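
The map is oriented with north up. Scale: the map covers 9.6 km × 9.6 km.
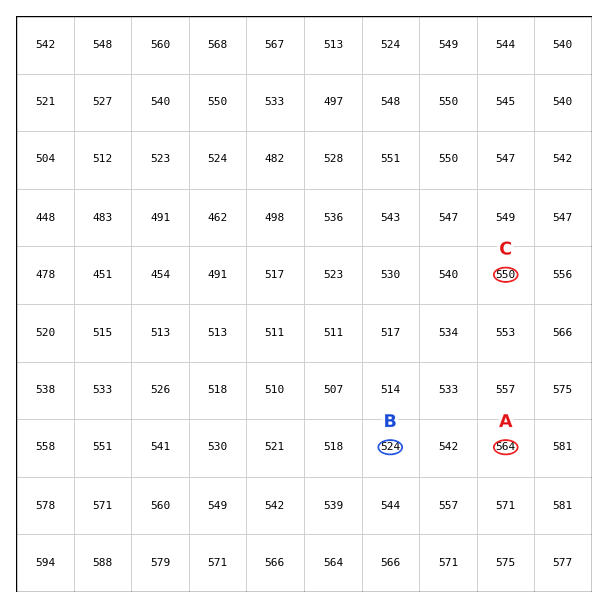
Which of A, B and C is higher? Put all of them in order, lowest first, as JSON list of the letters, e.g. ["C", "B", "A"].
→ ["B", "C", "A"]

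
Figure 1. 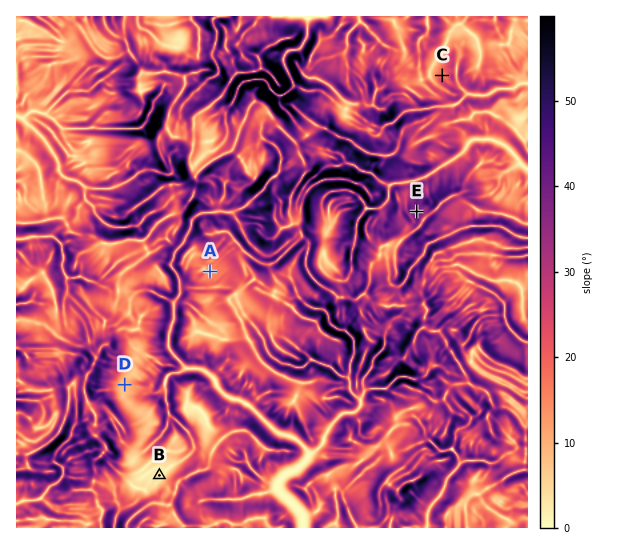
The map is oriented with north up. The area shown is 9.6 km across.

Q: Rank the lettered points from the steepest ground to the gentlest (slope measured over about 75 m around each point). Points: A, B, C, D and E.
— E C A D B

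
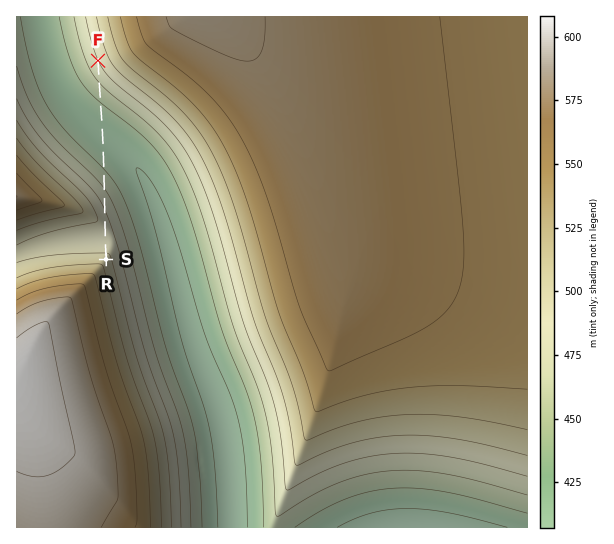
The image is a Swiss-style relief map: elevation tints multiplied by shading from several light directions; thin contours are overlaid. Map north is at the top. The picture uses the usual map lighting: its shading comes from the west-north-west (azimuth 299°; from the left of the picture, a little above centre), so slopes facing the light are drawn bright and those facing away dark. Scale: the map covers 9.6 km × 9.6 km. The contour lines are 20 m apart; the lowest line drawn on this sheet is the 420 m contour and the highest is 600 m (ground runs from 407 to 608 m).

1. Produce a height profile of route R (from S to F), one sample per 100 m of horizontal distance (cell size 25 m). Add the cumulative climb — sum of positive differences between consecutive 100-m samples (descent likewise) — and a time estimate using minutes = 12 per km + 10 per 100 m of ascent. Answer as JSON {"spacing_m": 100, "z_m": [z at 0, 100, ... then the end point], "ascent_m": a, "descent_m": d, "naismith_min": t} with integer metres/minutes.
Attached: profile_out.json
{"spacing_m": 100, "z_m": [509, 502, 494, 489, 487, 487, 490, 489, 485, 481, 477, 472, 467, 462, 456, 450, 445, 440, 435, 431, 428, 425, 424, 423, 424, 425, 427, 430, 434, 438, 443, 448, 454, 459, 465, 470, 475, 479, 480], "ascent_m": 60, "descent_m": 89, "naismith_min": 51}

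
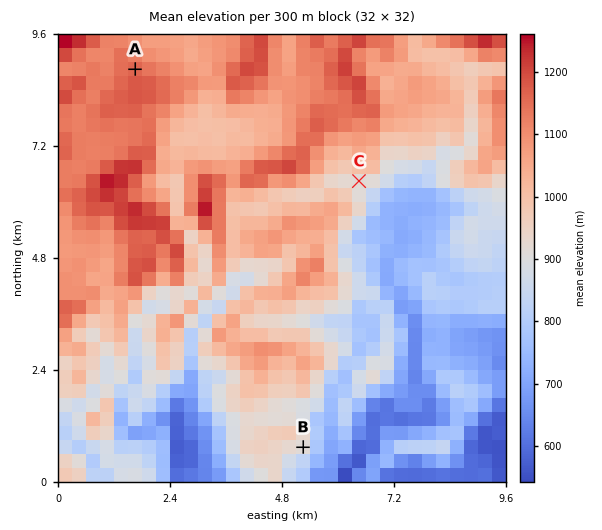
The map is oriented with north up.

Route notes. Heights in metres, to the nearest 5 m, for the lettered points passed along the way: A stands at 1160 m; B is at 925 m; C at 920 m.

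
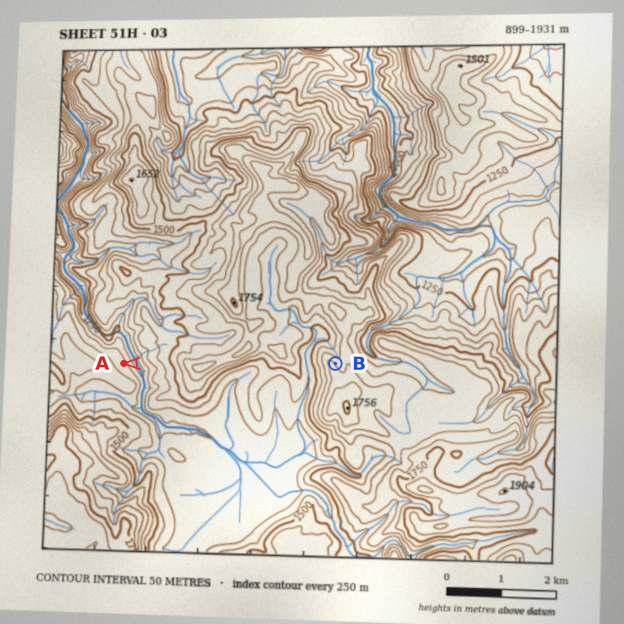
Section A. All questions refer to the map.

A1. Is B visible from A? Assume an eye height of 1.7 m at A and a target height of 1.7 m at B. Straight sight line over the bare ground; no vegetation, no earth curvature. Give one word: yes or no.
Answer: no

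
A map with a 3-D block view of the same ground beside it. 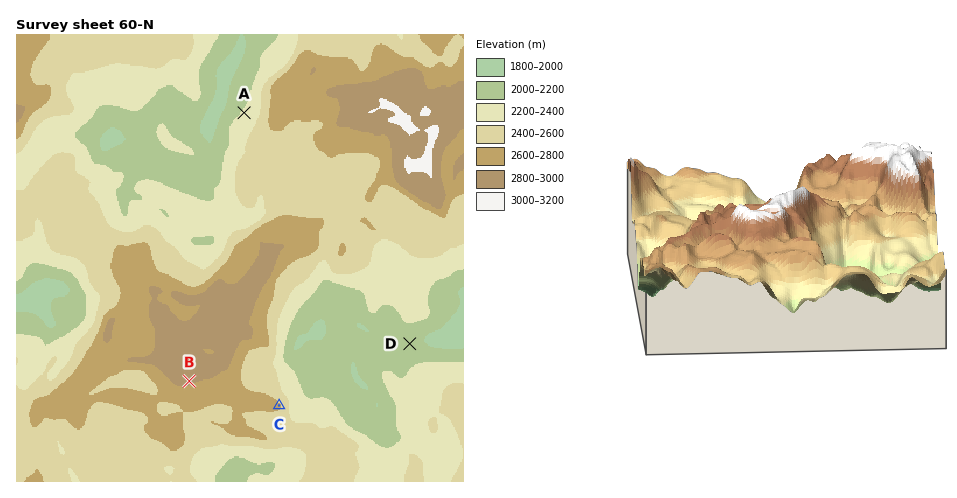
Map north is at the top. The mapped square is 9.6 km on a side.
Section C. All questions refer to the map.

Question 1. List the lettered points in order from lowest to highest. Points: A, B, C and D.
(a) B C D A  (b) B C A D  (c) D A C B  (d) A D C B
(c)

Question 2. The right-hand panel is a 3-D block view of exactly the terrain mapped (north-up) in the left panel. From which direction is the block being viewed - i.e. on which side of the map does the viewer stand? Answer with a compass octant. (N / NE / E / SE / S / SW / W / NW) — S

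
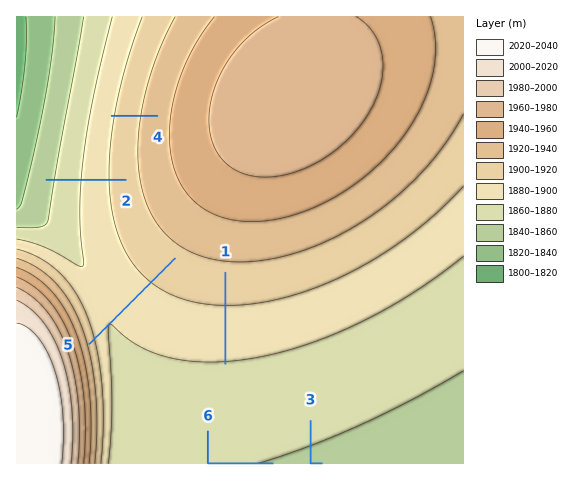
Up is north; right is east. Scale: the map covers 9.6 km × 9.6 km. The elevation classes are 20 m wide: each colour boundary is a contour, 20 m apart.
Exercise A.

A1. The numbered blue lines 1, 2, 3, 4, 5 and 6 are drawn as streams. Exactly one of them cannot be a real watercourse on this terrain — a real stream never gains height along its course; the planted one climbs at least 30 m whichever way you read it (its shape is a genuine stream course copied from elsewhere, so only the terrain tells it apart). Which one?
5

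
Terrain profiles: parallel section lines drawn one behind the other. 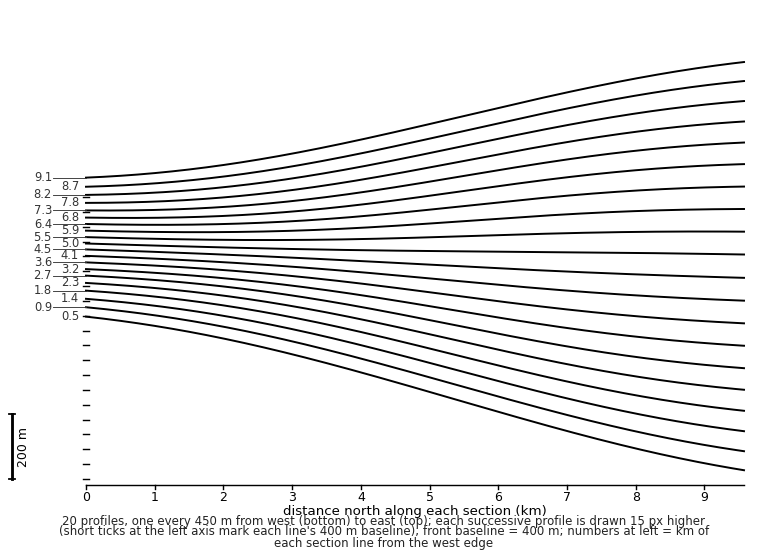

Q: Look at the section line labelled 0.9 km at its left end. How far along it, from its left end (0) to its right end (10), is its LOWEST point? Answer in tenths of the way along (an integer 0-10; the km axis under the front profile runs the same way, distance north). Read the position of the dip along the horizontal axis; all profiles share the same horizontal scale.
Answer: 10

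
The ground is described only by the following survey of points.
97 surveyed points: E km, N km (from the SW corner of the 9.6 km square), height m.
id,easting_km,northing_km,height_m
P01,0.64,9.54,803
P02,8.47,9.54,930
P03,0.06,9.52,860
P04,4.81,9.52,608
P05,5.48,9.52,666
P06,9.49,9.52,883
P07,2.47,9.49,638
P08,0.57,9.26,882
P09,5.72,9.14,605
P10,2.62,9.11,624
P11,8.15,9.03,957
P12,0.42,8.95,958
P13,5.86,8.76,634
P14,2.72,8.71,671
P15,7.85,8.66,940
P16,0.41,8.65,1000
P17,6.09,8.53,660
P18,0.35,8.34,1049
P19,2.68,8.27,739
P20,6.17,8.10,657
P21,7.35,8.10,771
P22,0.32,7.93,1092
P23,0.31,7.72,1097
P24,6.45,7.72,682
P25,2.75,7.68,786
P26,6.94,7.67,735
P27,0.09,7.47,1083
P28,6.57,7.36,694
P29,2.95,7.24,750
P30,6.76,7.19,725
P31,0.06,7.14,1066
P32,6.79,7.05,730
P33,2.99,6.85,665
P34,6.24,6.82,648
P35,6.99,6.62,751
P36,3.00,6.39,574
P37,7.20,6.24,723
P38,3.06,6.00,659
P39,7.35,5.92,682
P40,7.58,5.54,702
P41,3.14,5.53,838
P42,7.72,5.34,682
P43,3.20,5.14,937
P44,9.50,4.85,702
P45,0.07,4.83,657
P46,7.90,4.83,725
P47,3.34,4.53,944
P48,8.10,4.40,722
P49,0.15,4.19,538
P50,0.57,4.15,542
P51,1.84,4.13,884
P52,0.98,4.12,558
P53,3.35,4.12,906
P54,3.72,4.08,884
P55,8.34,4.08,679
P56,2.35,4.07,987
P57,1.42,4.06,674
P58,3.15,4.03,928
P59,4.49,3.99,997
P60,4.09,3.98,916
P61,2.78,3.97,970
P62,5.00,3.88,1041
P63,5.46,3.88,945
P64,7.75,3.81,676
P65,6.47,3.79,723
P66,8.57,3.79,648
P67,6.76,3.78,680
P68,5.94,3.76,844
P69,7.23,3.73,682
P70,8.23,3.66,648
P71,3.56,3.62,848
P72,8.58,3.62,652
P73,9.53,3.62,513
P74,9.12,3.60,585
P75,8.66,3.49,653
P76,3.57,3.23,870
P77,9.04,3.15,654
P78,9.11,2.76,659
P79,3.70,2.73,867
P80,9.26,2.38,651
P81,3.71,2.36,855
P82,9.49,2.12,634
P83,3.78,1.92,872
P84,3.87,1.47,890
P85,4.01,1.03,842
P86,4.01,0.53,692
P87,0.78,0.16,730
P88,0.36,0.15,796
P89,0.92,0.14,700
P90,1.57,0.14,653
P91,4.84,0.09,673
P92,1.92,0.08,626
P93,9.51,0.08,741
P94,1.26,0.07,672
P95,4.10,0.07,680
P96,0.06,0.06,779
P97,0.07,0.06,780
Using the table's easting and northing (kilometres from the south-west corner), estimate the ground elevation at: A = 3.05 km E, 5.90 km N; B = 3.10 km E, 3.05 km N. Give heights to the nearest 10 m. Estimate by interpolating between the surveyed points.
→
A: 710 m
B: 790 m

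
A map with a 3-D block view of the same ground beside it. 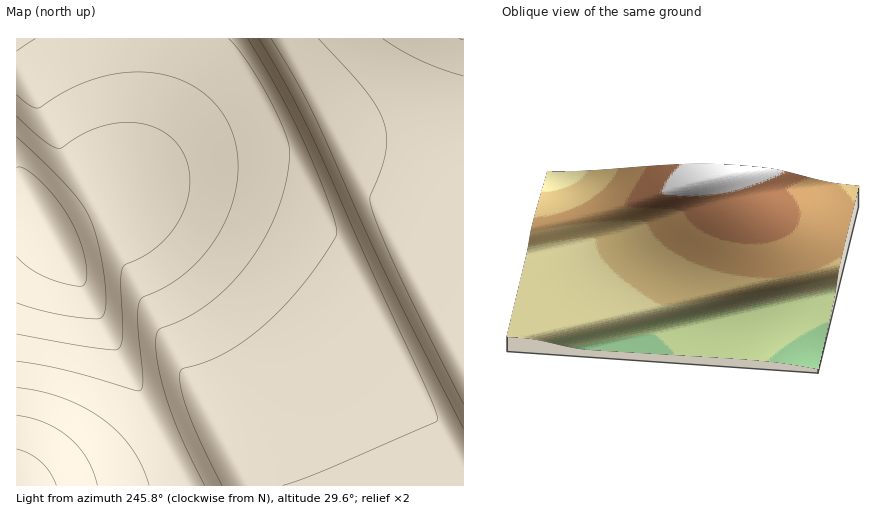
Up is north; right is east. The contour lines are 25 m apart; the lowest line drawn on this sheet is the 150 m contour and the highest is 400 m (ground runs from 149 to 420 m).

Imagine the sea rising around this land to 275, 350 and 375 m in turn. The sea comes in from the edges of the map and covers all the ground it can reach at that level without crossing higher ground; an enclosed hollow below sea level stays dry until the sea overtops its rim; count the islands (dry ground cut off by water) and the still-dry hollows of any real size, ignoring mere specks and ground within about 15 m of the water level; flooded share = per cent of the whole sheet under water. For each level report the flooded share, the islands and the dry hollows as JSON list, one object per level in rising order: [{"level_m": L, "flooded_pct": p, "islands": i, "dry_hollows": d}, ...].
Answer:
[{"level_m": 275, "flooded_pct": 46, "islands": 0, "dry_hollows": 0}, {"level_m": 350, "flooded_pct": 85, "islands": 0, "dry_hollows": 0}, {"level_m": 375, "flooded_pct": 94, "islands": 0, "dry_hollows": 0}]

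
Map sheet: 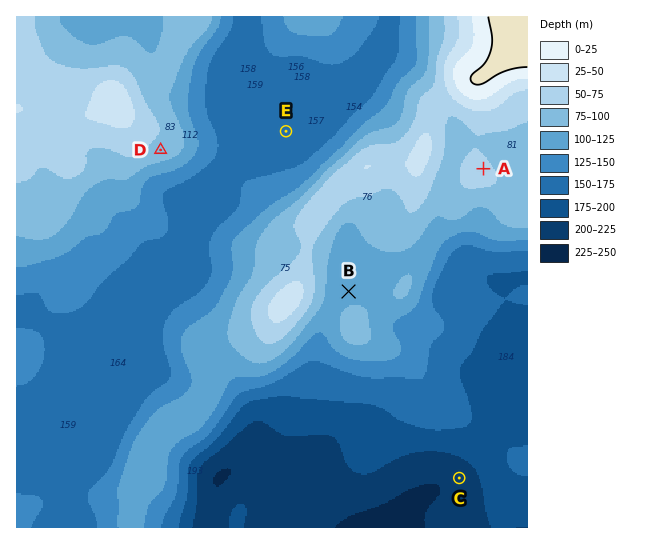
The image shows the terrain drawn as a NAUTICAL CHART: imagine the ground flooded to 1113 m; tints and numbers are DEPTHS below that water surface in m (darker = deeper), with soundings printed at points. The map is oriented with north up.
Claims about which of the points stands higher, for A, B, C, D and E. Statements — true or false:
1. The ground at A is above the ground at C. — true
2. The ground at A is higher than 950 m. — true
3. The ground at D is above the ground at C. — true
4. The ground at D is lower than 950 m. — false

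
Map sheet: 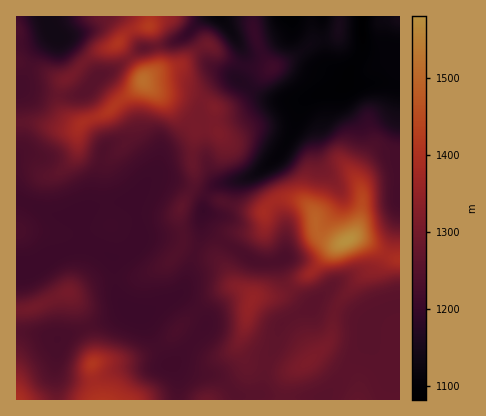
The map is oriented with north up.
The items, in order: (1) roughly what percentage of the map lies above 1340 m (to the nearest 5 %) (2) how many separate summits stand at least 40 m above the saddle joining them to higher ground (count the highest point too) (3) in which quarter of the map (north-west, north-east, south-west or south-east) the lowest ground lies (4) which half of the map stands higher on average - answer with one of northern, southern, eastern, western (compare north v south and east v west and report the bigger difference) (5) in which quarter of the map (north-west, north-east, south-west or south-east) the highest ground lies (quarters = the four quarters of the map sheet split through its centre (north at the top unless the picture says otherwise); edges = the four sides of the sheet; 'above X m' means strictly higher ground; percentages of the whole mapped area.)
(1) About 15 % of the map lies above 1340 m.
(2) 7 summits rise at least 40 m above their surroundings.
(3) The lowest ground is in the north-east quarter.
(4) On average the southern half of the map is the higher ground.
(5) The highest ground is in the south-east quarter.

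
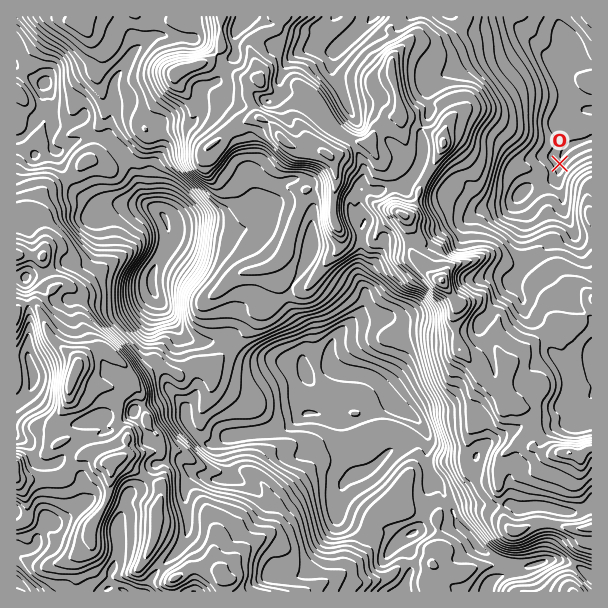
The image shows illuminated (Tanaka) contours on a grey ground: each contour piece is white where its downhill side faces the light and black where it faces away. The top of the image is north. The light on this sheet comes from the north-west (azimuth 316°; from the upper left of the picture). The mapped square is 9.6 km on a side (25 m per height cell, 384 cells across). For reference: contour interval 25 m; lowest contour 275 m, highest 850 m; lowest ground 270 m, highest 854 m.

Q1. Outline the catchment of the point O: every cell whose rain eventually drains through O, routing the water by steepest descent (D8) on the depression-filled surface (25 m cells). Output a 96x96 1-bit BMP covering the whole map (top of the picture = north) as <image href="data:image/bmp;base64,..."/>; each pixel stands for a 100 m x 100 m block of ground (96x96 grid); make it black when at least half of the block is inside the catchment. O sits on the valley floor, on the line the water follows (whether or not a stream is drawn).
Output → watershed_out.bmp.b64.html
<image width="96" height="96" href="data:image/bmp;base64,Qk2+BAAAAAAAAD4AAAAoAAAAYAAAAGAAAAABAAEAAAAAAIAEAAATCwAAEwsAAAIAAAAAAAAA////AAAAAAAAAAAAAAAAAAAAAAAAAAAAAAAAAAAAAAAAAAAAAAAAAAAAAAAAAAAAAAAAAAAAAAAAAAAAAAAAAAAAAAAAAAAAAAAAAAAAAAAAAAAAAAAAAAAAAAAAAAAAAAAAAAAAAAAAAAAAAAAAAAAAAAAAAAAAAAAAAAAAAAAAAAAAAAAAAAAAAAAAAAAAAAAAAAAAAAAAAAAAAAAAAAAAAAAAAAAAAAAAAAAAAAAAAAAAAAAAAAAAAAAAAAAAAAAAAAAAAAAAAAAAAAAAAAAAAAAAAAAAAAAAAAAAAAAAAAAAAAAAAAAAAAAAAAAAAAAAAAAAAAAAAAAAAAAAAAAAAAAAAAAAAAAAAAAAAAAAAAAAAAAAAAAAAAAAAAAAAAAAAAAAAAAAAAAAAAAAAAAAAAAAAAAAAAAAAAAAAAAAAAAAAAAAAAAAAAAAAAAAAAAAAAAAAAAAAAAAAAAAAAAAAAAAAAAAAAAAAAAAAAAAAAAAAAAAAAAAAAAAAAAAAAAAAAAAAAAAAAAAAAAAAAAAAAAAAAAAAAAAAAABwAAAAAAAAAAAAAABwAAAAAAAAAAAAAADwAAAAAAAAAAAAAADwAAAAAAAAAAAAAAHwAAAAAAAAAAAAAAP4AAAAAAAAAAAAAAf8AAAAAAAAAAAAAA/+AAAAAAAAAAAAAA//gAAAAAAAAAAAAB//+AAAAAAAAAAAAB///AAAAAAAAAAAAB///gAAAAAAAAAAAB///wAAAAAAAAAAAB///4AAAAAAAAAAAB///8AAAAAAAAAAAB///8AAAAAAAAAAAB///8AAAAAAAAAAAD///8AAAAAAAAAAAH///8AAAAAAAAAAAf///8AAAAAAAAAAA////8AAAAAAAAAAA////8AAAAAAAAAAB////8AAAAAAAAAAD////8AAAAAAAAAAD////8AAAAAAAAAAH////8AAAAAAAAAAH////8AAAAAAAAAAH////8AAAAAAAAAAH////8AAAAAAAAAAH////8AAAAAAAAAAD////8AAAAAAAAAAB////4AAAAAAAAAAB////4AAAAAAAAAAB////4AAAAAAAAAAA////wAAAAAAAAAAA////gAAAAAAAAAAAf///AAAAAAAAAAAAf//GAAAAAAAAAAAAP4AAAAAAAAAAAAAAPwAAAAAAAAAAAAAAHgAAAAAAAAAAAAAAHAAAAAAAAAAAAAAAAAAAAAAAAAAAAAAAAAAAAAAAAAAAAAAAAAAAAAAAAAAAAAAAAAAAAAAAAAAAAAAAAAAAAAAAAAAAAAAAAAAAAAAAAAAAAAAAAAAAAAAAAAAAAAAAAAAAAAAAAAAAAAAAAAAAAAAAAAAAAAAAAAAAAAAAAAAAAAAAAAAAAAAAAAAAAAAAAAAAAAAAAAAAAAAAAAAAAAAAAAAAAAAAAAAAAAAAAAAAAAAAAAAAAAAAAAAAAAAAAAAAAAAAAAAAAAAAAAAAAAAAAAAAAAAAAAAAAAAAAAAAAAAAAAAAAAAAAAAAAAAAAAAAAAAAAAAAAAAAAAAAA="/>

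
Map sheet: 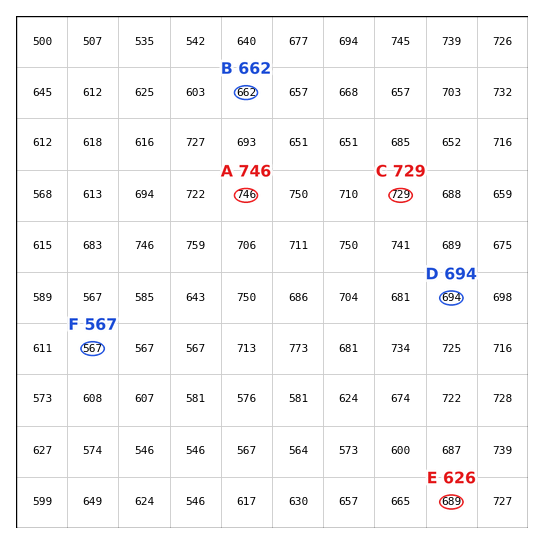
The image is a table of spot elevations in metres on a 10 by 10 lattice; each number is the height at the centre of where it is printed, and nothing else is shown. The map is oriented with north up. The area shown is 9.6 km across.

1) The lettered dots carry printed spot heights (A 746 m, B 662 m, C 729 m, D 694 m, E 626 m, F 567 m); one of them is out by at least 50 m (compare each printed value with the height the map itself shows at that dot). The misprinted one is E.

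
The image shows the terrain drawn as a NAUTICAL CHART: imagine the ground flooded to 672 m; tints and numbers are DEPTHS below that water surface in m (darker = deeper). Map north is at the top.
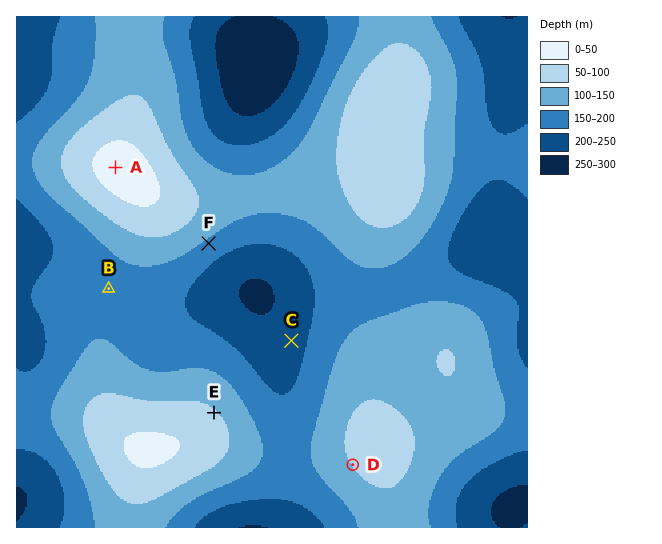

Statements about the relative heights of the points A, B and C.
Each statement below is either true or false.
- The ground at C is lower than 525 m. true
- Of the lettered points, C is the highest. false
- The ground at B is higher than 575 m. false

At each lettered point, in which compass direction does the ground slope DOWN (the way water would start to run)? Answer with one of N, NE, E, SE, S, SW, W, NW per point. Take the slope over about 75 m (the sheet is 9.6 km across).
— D SW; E NE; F SE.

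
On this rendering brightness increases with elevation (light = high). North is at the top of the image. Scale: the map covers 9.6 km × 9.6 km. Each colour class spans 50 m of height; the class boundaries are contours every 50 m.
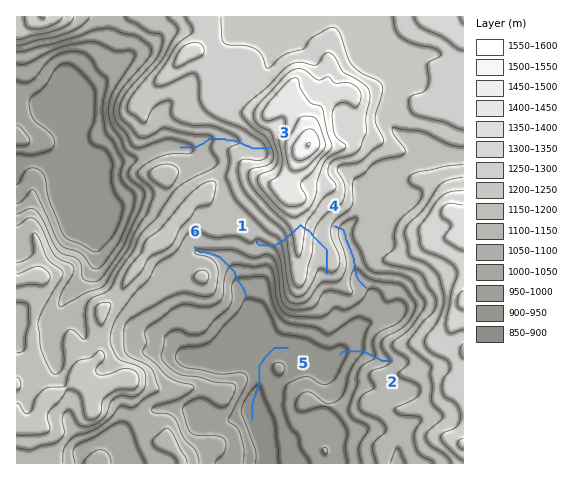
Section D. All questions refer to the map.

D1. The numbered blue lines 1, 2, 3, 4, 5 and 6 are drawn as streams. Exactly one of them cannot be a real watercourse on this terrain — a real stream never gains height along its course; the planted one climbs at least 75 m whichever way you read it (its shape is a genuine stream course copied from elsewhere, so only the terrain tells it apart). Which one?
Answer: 1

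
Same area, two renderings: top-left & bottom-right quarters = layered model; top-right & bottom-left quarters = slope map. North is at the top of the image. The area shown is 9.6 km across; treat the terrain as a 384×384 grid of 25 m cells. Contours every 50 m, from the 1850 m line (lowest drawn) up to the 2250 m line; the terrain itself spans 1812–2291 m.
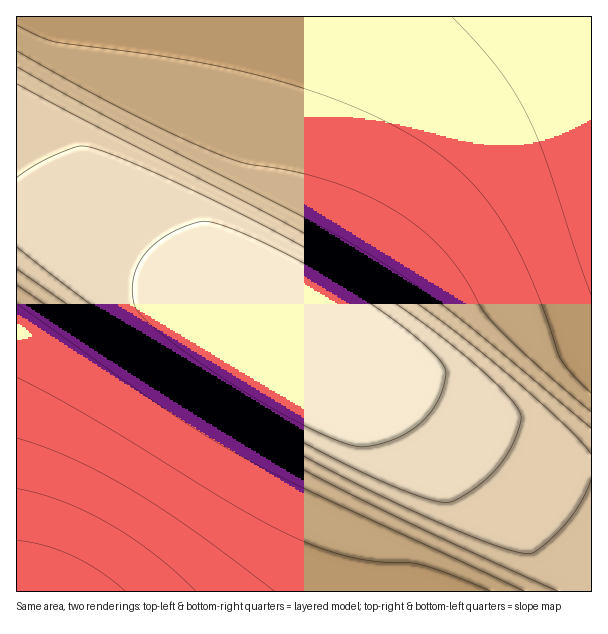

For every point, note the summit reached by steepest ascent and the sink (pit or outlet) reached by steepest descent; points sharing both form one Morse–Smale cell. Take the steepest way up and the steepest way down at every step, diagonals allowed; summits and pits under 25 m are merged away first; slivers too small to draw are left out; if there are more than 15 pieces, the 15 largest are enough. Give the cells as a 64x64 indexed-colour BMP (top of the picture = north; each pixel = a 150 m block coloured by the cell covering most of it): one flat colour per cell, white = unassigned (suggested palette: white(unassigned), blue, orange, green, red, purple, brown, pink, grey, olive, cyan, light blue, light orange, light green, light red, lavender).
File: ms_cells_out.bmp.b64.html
<image width="64" height="64" href="data:image/bmp;base64,Qk12CAAAAAAAAHYAAAAoAAAAQAAAAEAAAAABAAQAAAAAAAAIAAATCwAAEwsAABAAAAAAAAAA////ALR3HwAOf/8ALKAsACgn1gC9Z5QAS1aMAMJ34wB/f38AIr28AM++FwDox64AeLv/AIrfmACWmP8A1bDFACIiIiIiIiIiIiIiIiIiIiIiIiIiIiIiIiIiIiIiIiIiIiIiIiIiIiIiIiIiIiIiIiIiIiIiIiIiIiIiIiIiIiIiIiIiIiIiIiIiIiIiIiIiIiIiIiIiIiIiIiIiIiIiIiIiIiIiIiIiIiIiIiIiIiIiIiIiIiIiIiIiIiIiIiIiIiIiIiIiIiIiIiIiIiIiIiIiIiIiIiIiIiIiIiIiIiIiIiIiIiIiIiIiIiIiIiIiIiIiIiIiIiIiIiIiIiIiIiIiIiIiIiIiIiIiIiIiIiIiIiIiIiIiIiIiIiIiIiIiIiIiIiIiIiIiIiIiIiIiIiIiIiIiIiIiIiIiIiIiIiIiIiIiIiIiIiIiIiIiIiIiIiIiIiIiIiIiIiIiIiIiIiIiIiIiIiIiIiIiIiIiIiIiIiIiIiIiIiIiIiIiIiIiIiIiIiIiIiIiIiIiIiIiIiIiIiIiIiIiIiIiIiIiIiIiIiIiIiIiIiIiIiIiIiIiIiIiIiIiIiIiIiIiIiIiIiIiIiIiIiIiIiIiIiIiIiIiIiIiIiIiIiIiIiIiIiIiIiIiIiIiIiIiIiIiIiIiIiIiIiIiIiIiIiIiIiIiIiIiIiIiIiIiIiIiIiIiIiIiIiIiIiIiIiIiIiIiIiIiIiIiIiIiIiIiIiIiIiIiIiIiIiIiIiIiIiIiIiIiIhERIiIiIiIiIiIiIiIiIiIiIiIiIiIiIiIiIiIiIiEREREiIiIiIiIiIiIiIiIiIiIiIiIiIiIiIiIiIiIRERERESIiIiIiIiIiIiIiIiIiIiIiIiIiIiIiIiIiERERERERIiIiIiIiIiIiIiIiIiIiIiIiIiIiIiIiIhEREREREREiIiIiIiIiIiIiIiIiIiIiIiIiIiIiIiIRERERERERESIiIiIiIiIiIiIiIiIiIiIiIiIiIiIiERERERERERERIiIiIiIiIiIiIiIiIiIiIiIiIiIiIhEREREREREREREiIiIiIiIiIiIiIiIiIiIiIiIiIiIRERERERERERERESIiIiIiIiIiIiIiIiIiIiIiIiIiERERERERERERERERIiIiIiIiIiIiIiIiIiIiIiIiIiEREREREREREREREREiIiIiIiIiIiIiIiIiIiIiIiIRERERERERERERERERESIiIiIiIiIiIiIiIiIiIiIiERERERERERERERERERERIiIiIiIiIiIiIiIiIiIiIhEREREREREREREREREREREiIiIiIiIiIiIiIiIiIiERERERERERERERERERERERESIiIiIiIiIiIiIiIiIhERERERERERERERERERERERERIiIiIiIiIiIiIiIiEREREREREREREREREREREREREREiIiIiIiIiIiIiIhERERERERERERERERERERERERERESIiIiIiIiIiIiERERERERERERERERERERERERERERERIiIiIiIiIiIhEREREREREREREREREREREREREREREREiIiIiIiIiERERERERERERERERERERERERERERERERESIiIiIiIRERERERERERERERERERERERERERERERERERIiIiIhEREREREREREREREREREREREREREREREREREREiIiERERERERERERERERERERERERERERERERERERERESIRERERERERERERERERERERERERERERERERERERERERERERERERERERERERERERERERERERERERERERERERERERERERERERERERERERERERERERERERERERERERERERERERERERERERERERERERERERERERERERERERERERERERERERERERERERERERERERERERERERERERERERERERERERERERERERERERERERERERERERERERERERERERERERERERERERERERERERERERERERERERERERERERERERERERERERERERERERERERERERERERERERERERERERERERERERERERERERERERERERERERERERERERERERERERERERERERERERERERERERERERERERERERERERERERERERERERERERERERERERERERERERERERERERERERERERERERERERERERERERERERERERERERERERERERERERERERERERERERERERERERERERERERERERERERERERERERERERERERERERERERERERERERERERERERERERERERERERERERERERERERERERERERERERERERERERERERERERERERERERERERERERERERERERERERERERERERERERERERERERERERERERERERERERERERERERERERERERERERERERERERERERERERERERERERERERERERERERERERERERERERERERERERERERERERERERERERERERERERERERERERERERERERERERERERERERERERERERERERERERERERERERERERERERERERERERERERERERERERERERERERERERERERERERERERERERERERERERERERERERERERERERERERERERERERERERERERERERERERERERERERERERERERERERERERERERERERERERERERERERERERERERERERERERERERERERERERERERERERERERERERERERERERERERERERERERERER"/>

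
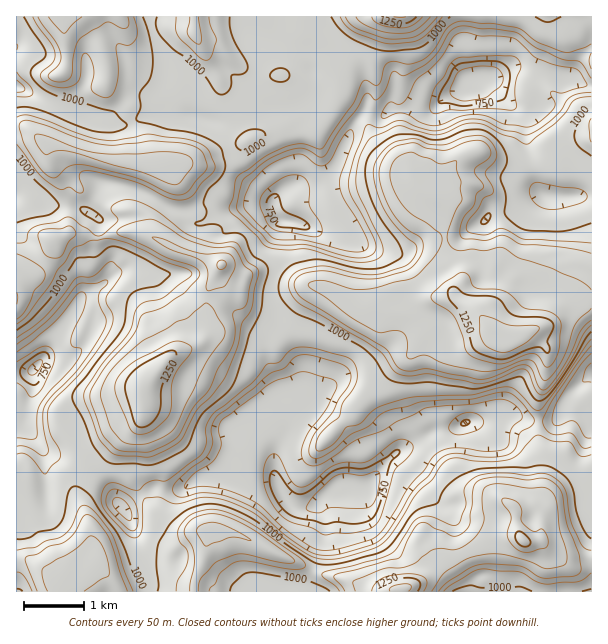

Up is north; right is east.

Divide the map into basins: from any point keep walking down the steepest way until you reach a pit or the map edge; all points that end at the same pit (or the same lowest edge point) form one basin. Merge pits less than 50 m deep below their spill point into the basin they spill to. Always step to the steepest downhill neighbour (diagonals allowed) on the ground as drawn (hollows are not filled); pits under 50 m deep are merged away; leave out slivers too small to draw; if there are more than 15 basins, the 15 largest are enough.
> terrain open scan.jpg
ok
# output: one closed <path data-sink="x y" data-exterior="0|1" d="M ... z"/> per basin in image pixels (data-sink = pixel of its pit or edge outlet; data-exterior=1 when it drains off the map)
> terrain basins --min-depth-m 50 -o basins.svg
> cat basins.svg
<path data-sink="485 77" data-exterior="0" d="M297 16l-235 0 5 29 0 17-5 10 31 12 12-2 3 7 22 18-2 9 10 19 2 26-2 3-21-2-52-16-18-2-21-17-9-1-1 156 5-5 11-3 6-7 12-16 4-11 14-6 33 4 16-6 20 0 31 12 7-13 11-11 8-3 5-5 0-3-25-35-10-7 3-3 21-1 18-6 37-13 48-22 6 0 15 6 6-1 12-14 6-12 1-20-6-12-18-18-12-18z"/><path data-sink="359 488" data-exterior="0" d="M222 265l-14 25-2 39-4 12-13 8-9 1-10 6-28 33 0 30-10 24 0 31 26 48 6 6 9 4 24 0 12-3 22 3 89 42 19 3 44 15 18 0 1-3 11-3 16-9 18-18 9-1 38-22 26 0-4-12 0-14-9-8-13-8-33-8-40-46-13-29-5-16 1-26 5-12 19-34 0-6 5-11 5-6 8-4-17 2-13 8-6 6-24 0-14-6-15-2-31-18-26-2-34-10-17 0-9 3-7-3z"/><path data-sink="282 221" data-exterior="0" d="M386 16l-88 1 3 16 12 18 18 18 6 12 0 15-7 17-15 15-24-6-48 22-37 13-18 6-21 1-3 3 10 7 25 35 0 3-5 5-8 3-11 11-6 11 1 4 46 16 24 15 9-3 17 0 27 9 33 3 36 20 18 1 7-9 8-4 15 4 39-2 7-2-2-1 6-14-12-19-4-27 1-17-5-12-25-21-7-13-19-14-13-13-6-11-2-12 8-22 0-20-4-15 0-9z"/><path data-sink="35 368" data-exterior="0" d="M137 232l-20 0-16 6-33-4-14 6-4 11-12 16-6 7-11 3-5 7 0 273 11 2 14 7 18 17 4-6 21 0 14-16-2-15-5-6-3-19-12-29 0-6 4-10 10-16 26-22 18-11 6-7 2-31 24-29 8-6 15-5 13-8 4-12 2-39 14-24-13-7-30-9-20-10z"/><path data-sink="465 423" data-exterior="0" d="M455 295l-14 3-5 4-8 15 0 6-20 37-5 17 0 18 7 25 8 15 12 17 31 34 33 8 13 8 8 8 18-2 9-16 2-37-6-15 0-41 8-21 2-19-1-9-16-18-4 0-18 11-15-12-18-21-12-6z"/><path data-sink="546 195" data-exterior="0" d="M591 138l-21 7-12 13 0 6-9 2-33 2-15-5-19-11-15 2-8 4-9 10-6 11-17 15 8 4 9-5 9-9 20 0 15 6 5 5 5 11 2 46-7 17 0 27-9 18 0 6 10 11 15 12 24-13 16-6 12-14 31-10z"/><path data-sink="591 372" data-exterior="1" d="M591 301l-24 6-6 3-12 14-20 8 17 15 2 7-2 24-8 21 0 41 6 15-2 37-8 15 7 11 1 14 4-6 18-2 28-8z"/><path data-sink="17 87" data-exterior="1" d="M60 16l-44 1 0 108 10 2 21 17 18 2 45 14 28 4 2-3-1-20-11-25 2-9-8-9-11-6-6-10-12 2-31-12 5-10 0-17-3-21z"/><path data-sink="122 507" data-exterior="0" d="M140 421l-6 6-18 11-26 23-14 25 2 12 10 23 3 19 7 15-1 9 17 18 5 10 75 0 0-11-6-1-13-8-3-6 0-12 16-16 16-7-31 1-9-4-6-6-6-13-16-24-4-11 0-31z"/><path data-sink="464 591" data-exterior="1" d="M516 535l-22 1-38 22-9 1-18 18-16 9-11 3 0 2 190 0-1-33-15 2-15-1-21-18-13 1z"/><path data-sink="17 591" data-exterior="1" d="M20 558l-4 0 1 34 43-1-2-9-13-12-18-11z"/>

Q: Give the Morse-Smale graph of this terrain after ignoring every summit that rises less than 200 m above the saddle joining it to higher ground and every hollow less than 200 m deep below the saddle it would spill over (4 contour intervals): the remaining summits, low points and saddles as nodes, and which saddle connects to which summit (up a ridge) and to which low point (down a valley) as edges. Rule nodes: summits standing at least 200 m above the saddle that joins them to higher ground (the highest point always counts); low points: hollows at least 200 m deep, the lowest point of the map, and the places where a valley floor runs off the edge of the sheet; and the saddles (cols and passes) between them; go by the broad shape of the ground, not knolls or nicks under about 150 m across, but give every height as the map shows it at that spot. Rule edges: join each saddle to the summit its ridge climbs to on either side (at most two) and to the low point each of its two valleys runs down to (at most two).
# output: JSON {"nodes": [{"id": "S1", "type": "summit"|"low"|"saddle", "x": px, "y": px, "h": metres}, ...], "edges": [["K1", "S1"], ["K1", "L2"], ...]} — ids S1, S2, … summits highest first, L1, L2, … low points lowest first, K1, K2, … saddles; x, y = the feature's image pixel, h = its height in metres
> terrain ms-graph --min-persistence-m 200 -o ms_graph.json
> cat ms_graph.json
{"nodes": [
{"id": "S1", "type": "summit", "x": 513, "y": 341, "h": 1310},
{"id": "S2", "type": "summit", "x": 401, "y": 588, "h": 1309},
{"id": "S3", "type": "summit", "x": 401, "y": 17, "h": 1303},
{"id": "S4", "type": "summit", "x": 141, "y": 392, "h": 1295},
{"id": "L1", "type": "low", "x": 483, "y": 77, "h": 675},
{"id": "L2", "type": "low", "x": 359, "y": 488, "h": 677},
{"id": "L3", "type": "low", "x": 35, "y": 368, "h": 686},
{"id": "K1", "type": "saddle", "x": 99, "y": 237, "h": 1052},
{"id": "K2", "type": "saddle", "x": 257, "y": 72, "h": 997},
{"id": "K3", "type": "saddle", "x": 275, "y": 278, "h": 995},
{"id": "K4", "type": "saddle", "x": 315, "y": 17, "h": 993},
{"id": "K5", "type": "saddle", "x": 86, "y": 465, "h": 992},
{"id": "K6", "type": "saddle", "x": 539, "y": 420, "h": 909}],
"edges": [["K1", "S4"], ["K1", "L1"], ["K1", "L3"], ["K2", "S1"], ["K2", "S4"], ["K2", "L1"], ["K3", "S1"], ["K3", "S4"], ["K3", "L1"], ["K3", "L2"], ["K4", "S1"], ["K4", "S3"], ["K4", "L1"], ["K5", "S2"], ["K5", "S4"], ["K5", "L2"], ["K5", "L3"], ["K6", "S1"], ["K6", "S2"], ["K6", "L2"]]}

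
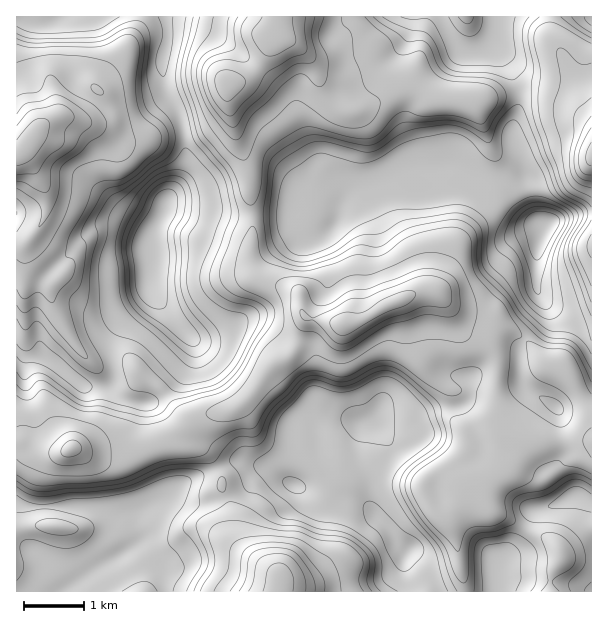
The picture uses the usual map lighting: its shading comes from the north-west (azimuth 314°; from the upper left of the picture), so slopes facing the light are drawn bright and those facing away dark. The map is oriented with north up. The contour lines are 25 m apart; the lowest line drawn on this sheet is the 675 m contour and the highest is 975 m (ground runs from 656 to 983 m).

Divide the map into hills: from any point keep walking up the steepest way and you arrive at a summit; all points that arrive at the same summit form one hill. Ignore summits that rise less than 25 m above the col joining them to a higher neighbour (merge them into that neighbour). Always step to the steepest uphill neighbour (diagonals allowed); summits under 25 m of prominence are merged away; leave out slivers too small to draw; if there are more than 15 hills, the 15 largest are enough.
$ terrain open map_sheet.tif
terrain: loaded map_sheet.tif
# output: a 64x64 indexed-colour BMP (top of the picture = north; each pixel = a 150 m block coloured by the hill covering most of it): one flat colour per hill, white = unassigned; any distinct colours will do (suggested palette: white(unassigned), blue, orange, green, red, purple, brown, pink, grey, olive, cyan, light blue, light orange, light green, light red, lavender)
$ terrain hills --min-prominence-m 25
<image width="64" height="64" href="data:image/bmp;base64,Qk12CAAAAAAAAHYAAAAoAAAAQAAAAEAAAAABAAQAAAAAAAAIAAATCwAAEwsAABAAAAAAAAAA////ALR3HwAOf/8ALKAsACgn1gC9Z5QAS1aMAMJ34wB/f38AIr28AM++FwDox64AeLv/AIrfmACWmP8A1bDFAHd3dzMzMzMzNEREREREREREREREREQzMRERGIiIiIiId3d3czMzMzNERERERERERERERERERDMREREYiIiIiIh3d3d3czMzM0RERERERERERERERERDMRERERiIiIiIiHd3d3d3MzM0REREREREREREREREREMREREREYiIiIiId3d3d3d3M0REREREREREREREREREQRERERERGIiIiIh3d3d3d3d3REREREREREREREREREQRERERERERiIiIiHd3d3d3d3dERERERERERERERERERBERERERERGIiIiId3d3d3d3d0RERERERERERERERERBERERERERERiIiIh3d3d3d3d0RERERERERERERERERBERERERERERGIiIiHVVVVVVVVVURERERERERERERERBERERERERERERGIiIVVVVVVVVVVVEREREREREREREQzEREREREREREREREYFVVVVVVVVVVVVEREREREREREQzMREREREREREREREREVVVVVVVVVVVVVRERERERBETMzMxERERERERERERERERVVVVVVVVVVVVVVVERERBEREzMzERERERERERERERERFVVVVVVVVVVVVVVVVEERERETMzMREREREREREREREREVVVVVVVVVVVVVVVERERERETMzMRERERERERERERERERVVVVVVVVVVVVVREREREREzMzMxERERERERERERERERFVVVVVVVVVVVVRERERERETMzMzMREREREREREREREREVVVVVVVVVVVVRERERERERMzMzMxERERERERERERERERVVVVVVVVVVVREREREREREREzERERERERERERERERERFVVVVVVVVVVREREREREREREREREREREREREREREREREVVVVVVVVSIiERERERERERERERERERERERERERERERERVVVVVVUiIiIhERERERERERERERERERERERERERERERFVVVVTMzIiIiIREREREREREREREREREREREREREREREVVVUzMzMiIiIiERERERERERERERERERERERERERERERVVUzMzMyIiIiIREREREREREREREREREREREREREREREzMzMzMyIiIiIiERERERERERERERERERERERERERERETMzMzMzIiIiIiIRERERERERERERERERERERERERERERMzMzMzMyIiIiIRERERERERERERERERERERERERERERkzMzMzMzIiIiIRERERERERERERERERERERERERERERmTMzMzMzMyIiIRERERERERERERERERERERERERERERmZMzMzMzMzMiIhERERERERERERERERERERERERERERmZkzMzMzMzMzIhERERERERERERERERERERERERERERmZmTMzMzMzMzMxERERERERERERERERERERERERERERmZmZMzMzMzMzMzERERERERERERERERERERERERERERGZmZkzMzMzMzMzMREREREREREREREREREREREREREREZmZmTMzMzMzMzMxERERERERERERERERERERERERERERmZmZMzMzMzMzMzERERERERERERERERERERERERERERGZmZkzMzMzMzMzMREREREREREREREREREREREREREREZmZmTMzMzMzMzMxERERERERERERERERERERERERERERmZmZMzMzMzMzMzEREREREREREREhEREREREREREREREZmZkzMzMzMzMzMxERERERERERIiIREREREREREREREmZpmTMzMzMzMzMzEREiIiIiIiIiIhEREREREREREREiZmZmMzMzMzMzMzMyIiIiIiIiIiIiEREREREREREREiZmZmYzMzMzMzMzMzIiIiIiIiIiIiIiERERERERERIiJmZmZjMzMzMzMzMzMyIiIiIiIiIiIiIiERERERERIiImZmZmMzMzMzMzMzMzIiIiIiIiIiIiIiIiERERERIiImZmZmYzMzMzMzMzMzMyIiIiIiIiIiIiIiIiIiISIiIiZmZmZjMzMzMzMzMzMzIiIiIiIiIiIiIiIiIiIiIiIiJmZmZmMzMzMzMzMzMzMiIiIiIiIiIiIiIiIiIiIiIiJmZmZmYzMzMzMzMzMzMyIiIiIiIiIiIiIiIiIiIiIiImZmZmZjMzMzMzMzMzMzIiIiIiIiIiIiIiIiIiIiIiIiZmZmZmMzMzMzMzMzMzIiIiIiIiIiIiIiIiIiIiIiIiJmZmZmYzMzMzMzMzMzMiIiIiIiIiIiIiIiIiIiIiIiIiZmZmZjMzMzMzMzMzMiIiIiIiIiIiIiIiIiIiIiIiIiJmZmZmMzMzMzMzMzMyIiIiIiIiIiIiIiIiIiIiIiIiImZmZmYzMzMzMzMzMzIiIiIiIiIiIiIiIiIiIiIiIiIiZmZmZjMzMzMzMzMzIiIiIiIiIiIiIiIiIiIiIiIiIiZmZmZmMzMzMzMzMzMiIiIiIiIiIiIiIiIiIiIiIiIiJmZmZmYzMzMzMzMzMyIiIiIiIiIiIiIiIiIiIiIiIiJmZmZmZjMzMzMzMzMzMiIiIiIiIiIiIiIiIiIiIiqqZmZmZmZmMzMzMzMzMzMyIiIiIiIiIiIiIiIiIiIiqqqmZmZmZmYzMzMzMzMzMzIiIiIiIiIiIiIiIiIiIiKqqqZmZmZmZjMzMzMzMzMzMiIiIiIiIiIiIiIiIiIiKqqqpmZmZmZm"/>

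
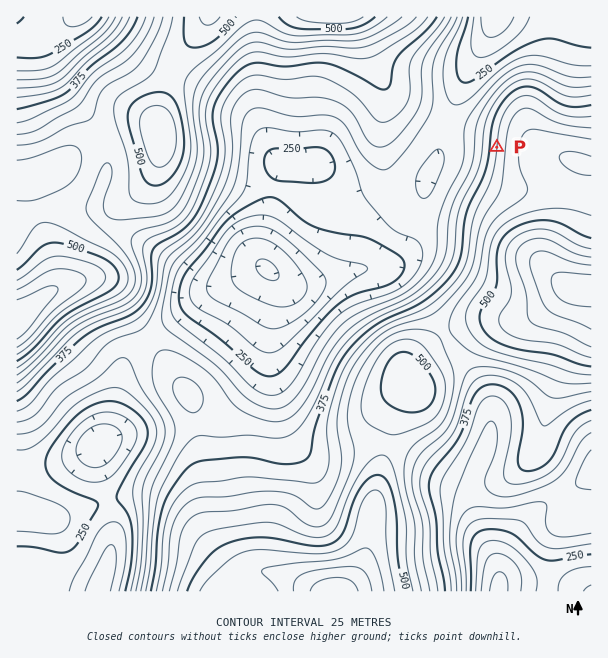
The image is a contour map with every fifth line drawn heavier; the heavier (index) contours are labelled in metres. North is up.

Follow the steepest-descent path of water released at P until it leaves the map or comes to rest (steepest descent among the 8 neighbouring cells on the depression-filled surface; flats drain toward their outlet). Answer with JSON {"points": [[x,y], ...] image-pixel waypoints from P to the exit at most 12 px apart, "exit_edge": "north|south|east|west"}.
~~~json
{"points": [[497, 147], [485, 147], [473, 147], [461, 147], [452, 144], [449, 132], [447, 120], [452, 108], [456, 96], [462, 84], [468, 72], [476, 60], [482, 48], [488, 36], [492, 24], [494, 17]], "exit_edge": "north"}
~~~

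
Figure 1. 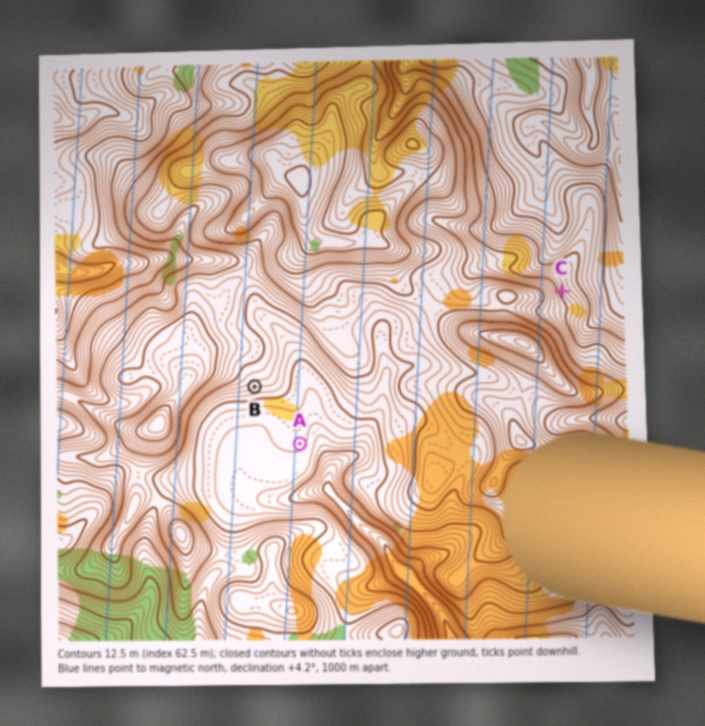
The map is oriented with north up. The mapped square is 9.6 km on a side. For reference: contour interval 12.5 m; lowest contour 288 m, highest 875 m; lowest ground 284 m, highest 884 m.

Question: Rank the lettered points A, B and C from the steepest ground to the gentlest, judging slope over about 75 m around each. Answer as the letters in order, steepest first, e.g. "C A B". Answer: C B A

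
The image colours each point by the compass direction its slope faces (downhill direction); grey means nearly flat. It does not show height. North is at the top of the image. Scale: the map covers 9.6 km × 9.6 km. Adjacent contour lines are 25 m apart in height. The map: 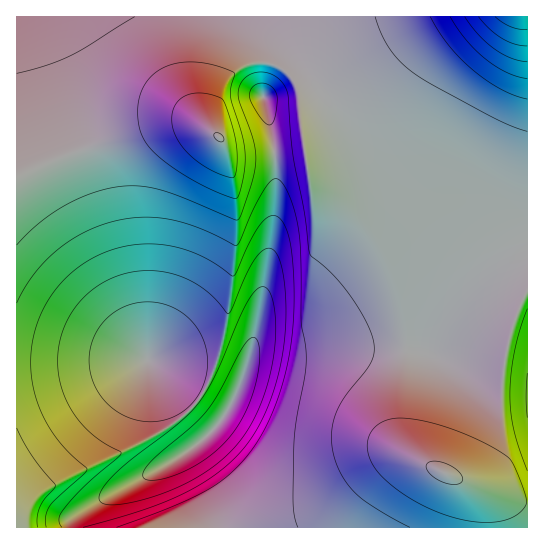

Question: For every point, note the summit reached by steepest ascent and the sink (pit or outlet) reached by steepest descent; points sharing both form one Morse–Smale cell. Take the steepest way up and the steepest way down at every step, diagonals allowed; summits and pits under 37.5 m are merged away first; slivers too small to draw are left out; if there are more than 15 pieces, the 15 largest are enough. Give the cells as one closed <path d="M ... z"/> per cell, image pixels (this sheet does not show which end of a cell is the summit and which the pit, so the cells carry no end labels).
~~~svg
<path d="M527 16l-282 1 15 14 8 14 3 9-8 41 10 44 3 26 0 30-4 43-21 115 7-5 15 0 20 4 37-3 75 0 24 4 30-43 31-33 24-17 14-5z"/><path d="M245 16l-213 1 68 194 47 148 75 60 18-33 13-43 18-96 5-52-1-46-12-54 8-41-3-9-8-14z"/><path d="M527 256l-13 4-24 17-31 33-30 43-24-4-75 0-37 3-20-4-15 0-5 3-17 44-12 22-17 19-26 21 3 13 16 29 5 28 322 1z"/><path d="M31 16l-15 1 0 510 189 1 0-9-4-16-17-33-3-13 26-21 14-18-74-59-47-148z"/>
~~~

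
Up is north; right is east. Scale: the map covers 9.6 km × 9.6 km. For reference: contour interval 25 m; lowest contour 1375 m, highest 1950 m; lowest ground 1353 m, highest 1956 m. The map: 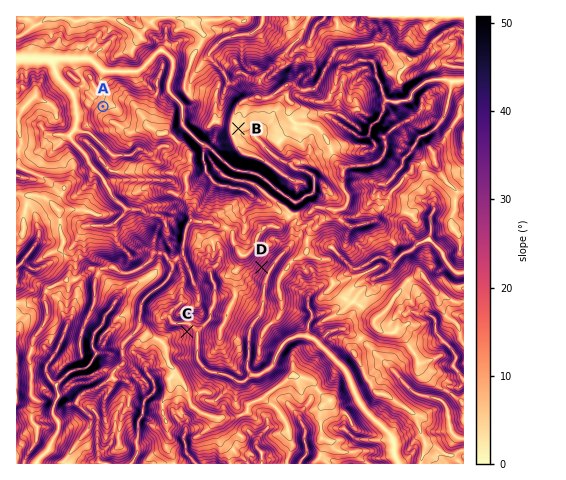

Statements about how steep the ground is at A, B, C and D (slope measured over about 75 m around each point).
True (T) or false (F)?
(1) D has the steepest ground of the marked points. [T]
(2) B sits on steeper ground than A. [F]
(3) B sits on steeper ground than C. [F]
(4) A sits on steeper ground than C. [F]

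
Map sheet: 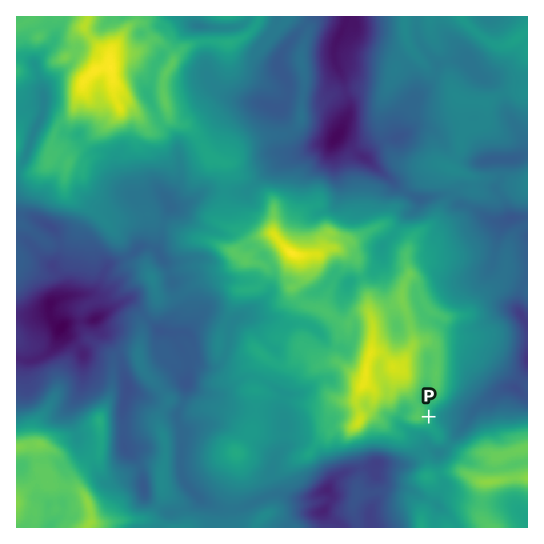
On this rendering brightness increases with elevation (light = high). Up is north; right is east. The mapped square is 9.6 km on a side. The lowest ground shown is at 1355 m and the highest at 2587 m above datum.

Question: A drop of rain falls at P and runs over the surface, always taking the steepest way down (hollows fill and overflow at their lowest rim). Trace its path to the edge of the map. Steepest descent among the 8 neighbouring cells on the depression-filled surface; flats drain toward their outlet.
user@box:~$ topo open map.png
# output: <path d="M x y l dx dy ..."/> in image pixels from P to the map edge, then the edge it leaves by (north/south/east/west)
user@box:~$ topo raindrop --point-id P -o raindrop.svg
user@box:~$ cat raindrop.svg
<path d="M429 417l40 0 20-20 6-3 7-5 3 0 1-2 8 0 13-13"/>
exit: east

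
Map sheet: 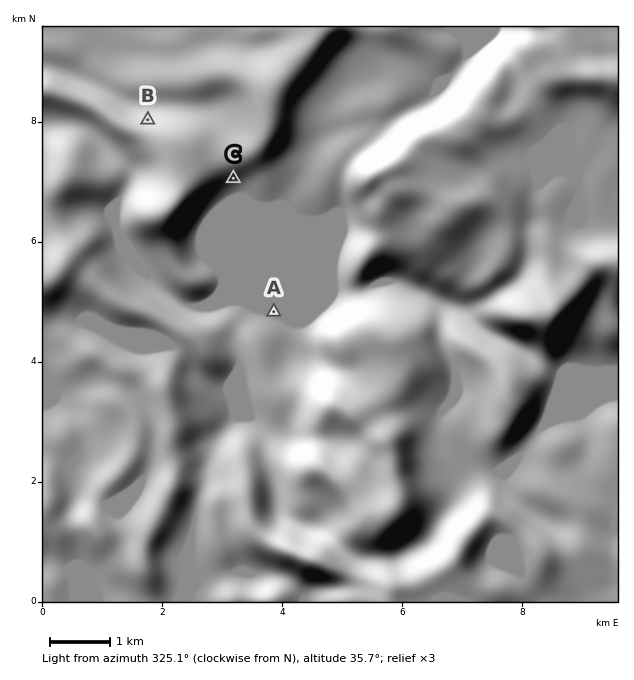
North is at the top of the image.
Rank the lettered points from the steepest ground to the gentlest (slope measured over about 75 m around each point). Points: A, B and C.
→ B C A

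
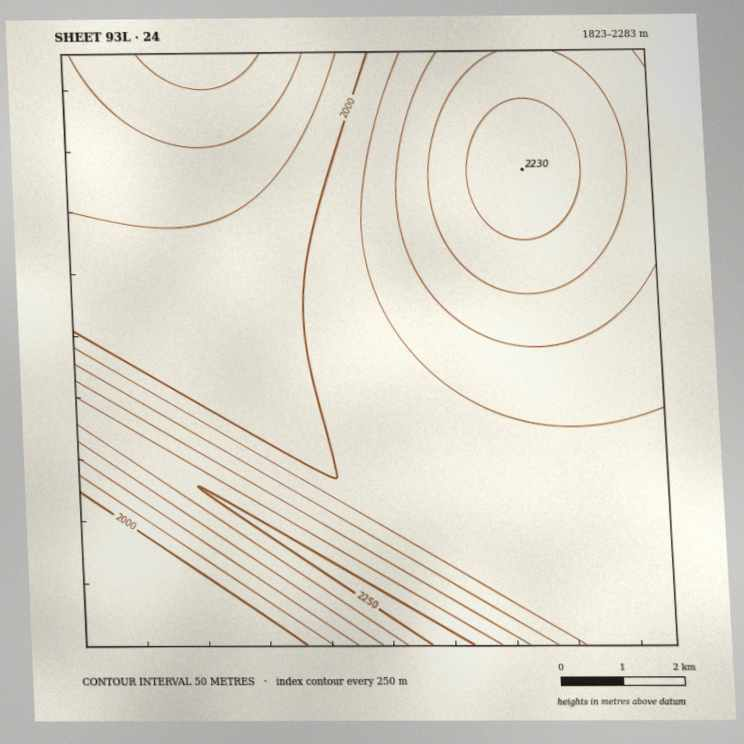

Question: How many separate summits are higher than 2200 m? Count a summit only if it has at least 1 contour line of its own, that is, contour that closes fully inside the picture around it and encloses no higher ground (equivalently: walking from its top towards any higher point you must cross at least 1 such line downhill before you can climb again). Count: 1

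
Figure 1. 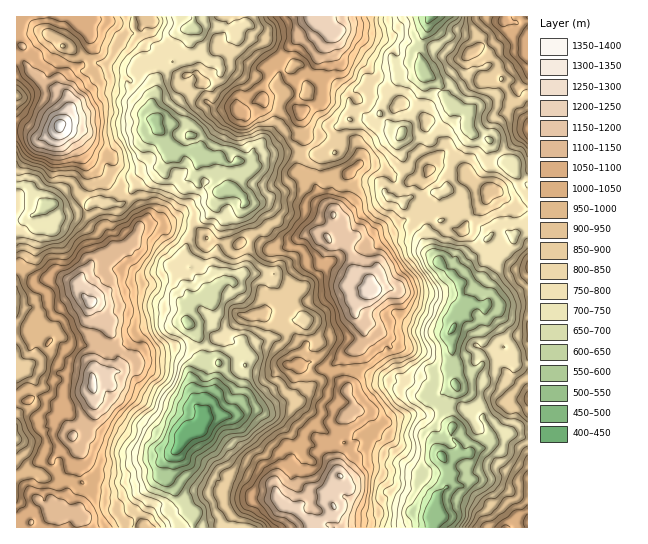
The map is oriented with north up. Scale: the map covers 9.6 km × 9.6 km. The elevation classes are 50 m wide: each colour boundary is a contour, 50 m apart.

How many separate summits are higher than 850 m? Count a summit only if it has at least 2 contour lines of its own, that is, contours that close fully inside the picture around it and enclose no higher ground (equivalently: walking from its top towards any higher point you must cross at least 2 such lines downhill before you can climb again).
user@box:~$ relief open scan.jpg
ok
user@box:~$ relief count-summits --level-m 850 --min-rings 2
6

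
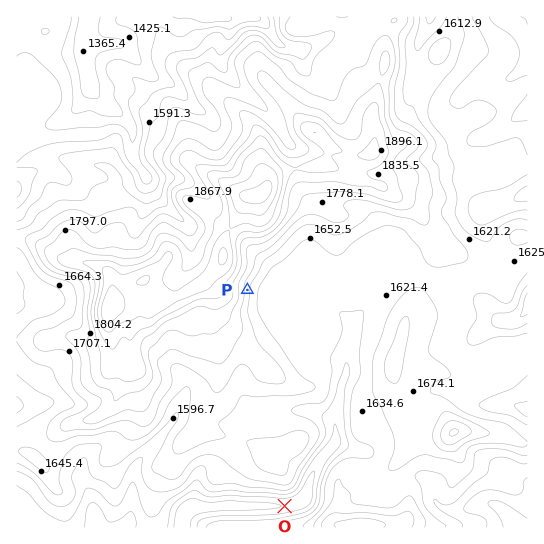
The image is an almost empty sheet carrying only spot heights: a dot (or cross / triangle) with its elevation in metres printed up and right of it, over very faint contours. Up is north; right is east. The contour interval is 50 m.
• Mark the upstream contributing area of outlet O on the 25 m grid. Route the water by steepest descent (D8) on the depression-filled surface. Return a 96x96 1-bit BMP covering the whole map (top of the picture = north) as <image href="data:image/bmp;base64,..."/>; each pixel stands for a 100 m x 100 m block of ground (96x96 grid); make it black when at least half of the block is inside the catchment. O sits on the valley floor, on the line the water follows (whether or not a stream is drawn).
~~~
<image width="96" height="96" href="data:image/bmp;base64,Qk2+BAAAAAAAAD4AAAAoAAAAYAAAAGAAAAABAAEAAAAAAIAEAAATCwAAEwsAAAIAAAAAAAAA////AAAAAAAAAAAAAAAf+AAAAAAAAAAAAAA/+AAAAAAAAAAAAAA/+AAAAAAAAAAAAAA/+AAAAAAAAAAAAAA/+AAAAAAAAAAAAAA/+AAAAAAAAAAAAAA//gAAAAAAAAAAAAA//8AAAAAAAAAAAAA//+AAAAAAAAAAAAA///AAAAAAAAAAAAA///gAAAAAAAAAAAB///wAAAAAAAAAAAD///4AAAAAAAAAAAD///8AAAAAAAAAAAP///+AAAAAAAAAAAf////AAAAAAAAAAD/////AAAAAAAAAA/////+AAAAAAAAAP/////+AAAAAAAAAP/////+AAAAAAAAAP/////+AAAAAAAAAP/////+AAAAAAAAAH/////+AAAAAAAAAD/////+AAAAAAAAAB/////8AAAAAAAAAB/////8AAAAAAAAAA/////8AAAAAAAAAA/////4AAAAAAAAAA/////4AAAAAAAAAA/////4AAAAAAAAAA/////4AAAAAAAAAA/////4AAAAAAAAAA/////4AAAAAAAAAA/////8AAAAAAAAAB/////8AAAAAAAAAB/////8AAAAAAAAAB/////8AAAAAAAAAB/////+AAAAAAAAAB/////+AAAAAAAAAB/////+AAAAAAAAAB//////AAAAAAAAAB//////AAAAAAAAAB//////gAAAAAAAAB//////gAAAAAAAAD//////wAAAAAAAAH//////wAAAAAAAAD//////wAAAAAAAAD//////4AAAAAAAAB//////4AAAAAAAAA//////8AAAAAAAAAf/////+AAAAAAAAAf/////+AAAAAAAAAf//////AAAAAAAAAf/////+AAAAAAAAAf/////+AAAAAAAAAP/////8AAAAAAAAAP/////4AAAAAAAAAH/////4AAAAAAAAAD/////wAAAAAAAAAD/////gAAAAAAAAAD/////AAAAAAAAAAB////+AAAAAAAAAAAP///4AAAAAAAAAAAH///wAAAAAAAAAAAH//+AAAAAAAAAAAAD//wAAAAAAAAAAAAB//AAAAAAAAAAAAAAH8AAAAAAAAAAAAAAAAAAAAAAAAAAAAAAAAAAAAAAAAAAAAAAAAAAAAAAAAAAAAAAAAAAAAAAAAAAAAAAAAAAAAAAAAAAAAAAAAAAAAAAAAAAAAAAAAAAAAAAAAAAAAAAAAAAAAAAAAAAAAAAAAAAAAAAAAAAAAAAAAAAAAAAAAAAAAAAAAAAAAAAAAAAAAAAAAAAAAAAAAAAAAAAAAAAAAAAAAAAAAAAAAAAAAAAAAAAAAAAAAAAAAAAAAAAAAAAAAAAAAAAAAAAAAAAAAAAAAAAAAAAAAAAAAAAAAAAAAAAAAAAAAAAAAAAAAAAAAAAAAAAAAAAAAAAAAAAAAAAAAAAAAAAAAAAAAAAAAAAAAAAAAAAAAAAAAAAAAAAAAAAAAAAAAAAAAAAAAAAAAAAAAAAAAAAAAAAAAAAAAAAAAAAAAAAAAAAAAAAAAAAAAAAAAAAAAAA="/>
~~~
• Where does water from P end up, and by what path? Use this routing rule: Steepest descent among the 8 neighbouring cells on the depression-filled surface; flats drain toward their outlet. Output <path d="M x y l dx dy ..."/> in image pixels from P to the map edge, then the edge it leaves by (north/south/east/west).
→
<path d="M247 290l30 0 9-9 13 0 6 5 2 5 15 15 4 0 1 1 4 0 3 2 4 2 15 15-2 13-2 7 0 4-2 1 0 18-1 1-1 8-3 4 0 4-1 1 0 8-2 2 0 5-2 7 0 5-2 1 0 27-13 15-4 8-3 2-1 6-4 6-4 16-7 8-12 2-1 1-71 0-1 1-21 0-8 8-3 6 0 6"/>
exit: south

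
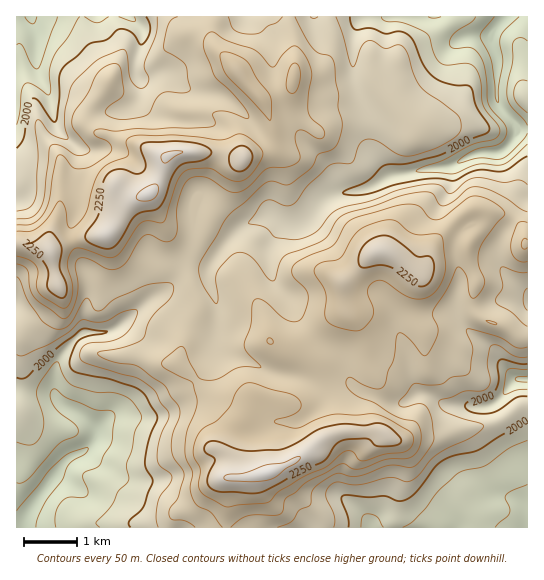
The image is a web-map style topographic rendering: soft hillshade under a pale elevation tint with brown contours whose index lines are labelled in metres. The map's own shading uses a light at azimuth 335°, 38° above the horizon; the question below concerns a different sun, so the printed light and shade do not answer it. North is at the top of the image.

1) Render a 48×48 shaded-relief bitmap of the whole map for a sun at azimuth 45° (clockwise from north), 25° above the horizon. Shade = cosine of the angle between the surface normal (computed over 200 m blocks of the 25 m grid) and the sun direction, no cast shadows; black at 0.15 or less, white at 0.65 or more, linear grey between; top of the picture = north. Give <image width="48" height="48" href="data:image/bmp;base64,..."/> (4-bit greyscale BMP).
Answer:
<image width="48" height="48" href="data:image/bmp;base64,Qk32BAAAAAAAAHYAAAAoAAAAMAAAADAAAAABAAQAAAAAAIAEAAATCwAAEwsAABAAAAAAAAAAAAAAABEREQAiIiIAMzMzAERERABVVVUAZmZmAHd3dwCIiIgAmZmZAKqqqgC7u7sAzMzMAN3d3QDu7u4A////AHdmZ5mHiGVlREVmZVeHi8yVV4iIh3iImXdmeZmIh2VmVDRlRHmHrNt1Z3iJh4iZmYh3iph4h2Z2QiRDRoiJvLdVZniYh4mZmYiImXZ4h2d1MSNERmZ5mWNFVWeYiImIiIiIdneIdlVTIkZnZmZlVTI1VVeJiIiIiIiId5mHZUQyE2iZmZdkRDI0QzaId3eIiHeIiIh3ZUQyFHmqq6mHd1M0ITeHZVZ4iGeId4d3ZURDNYqru6qZmWRVNHqoZWd3d2iZeJhmZlVUV6uqqqqpqXZ3et3Jh3h3d3mqq6dWd2VVaJmZmZmZqquq3/3LqrqYd5q8unVWZkNEaIiJmIiZq8zN/9zMzNypiKvclkRVQyI0Z4iIiIiaqru83KvLqqiZmau5U0VUMhE1Z4iImaq7qaqZmZqHZ1WKu4mXM0QyERJFeJiJu7upmZh3iZdWdle83HiGMzIRIiRXmqmbuoiHiIh4mYZoh4rcdHeGQzM0VWd5qqmZdmZ4iYd4mYZ5iKvIEHd2VFiZmIiJqph2VXiZmYd4mYaJiauTAYdmV5u6mIiJqZh2Z5qph2Z4mXeJmqlBNodlV4d4d3eJmZh2eLuodlZ4mXeaqoQ1m4ZTR1NWZniImZh2eruXZWeJqHiaqFWLzWMQWXZ2ZniIiZd2irqGZnmaqGeJl2m7zRABe5eHd3eIipd3m7llVnmqhlVol2mquwAVzqd3d3d3moZ4q5ZURXmYZEV5l2mqqQI37qdmd3d4moeJu3VVV5mGVFeaqHq6dQEo3HRGiIiImYiaunZ3ipdlRXmbuIu4QhJJyTAmmYd4iZmbuomqqoZmeaqsuIqWMneLtyFImXZ4iJmqqpq7qXZ5q8u8qJqWQ8urt1V5mGWKmJmpqqqqh2eavMy7qJmHZtuaqXeJl0armJmZmpmZhnmrvMu7mIiIirlnqXZ4hke7mIiImYeJiKvMy7u7qImqzodFmXVndmm7mIdnh2aJmbzMu8zMuZve7XY0mXVXiJu7l2RGdlaJiZmru83eyq3tynY0mXVpqpq5dDI1dlZ4h3eJq8ze273tuoZFm5iLuXiXQiNHh1Z4h2eJh3mru73tqYZFvamalleGVWZ5qHiahniYYzRWeKzbl3ZJ7HZmVYq7vLqc2oq5Z4mXVEVVVmd4h2R9tDV4i97u7su9yJqWeamGZWeHdlRpqUWsQmm7zdzMy6mshpqIq6mHdomZmYnPtzbJNZq7u6mImYmoRqmKu6qYd4mqqr7/YDjYNomJmYeJqaqDOKiKqqqXeJqru8/5AFrGRnd4qoiqmYYia5ebqqqHiaq8u8/VFIukR3d624iYd1IWvJebqrp3iavMu87WR6t0aHed2Wd3ZTJay4esu7l4mazcu87XZ6pleIityGZmZTWcy4jNy7l4mb3cu87HV7p2iImruWZmZFnd24nNy7qJqs3cu861V7p2eIqpunVnZp3dypnNqruby93LqryVeMp2d5qa2kRoiKzLqYnMmsy8zO3LmZmHiLlneKub1zR5mavLmIrLmtzN3e3Kh3iamA=="/>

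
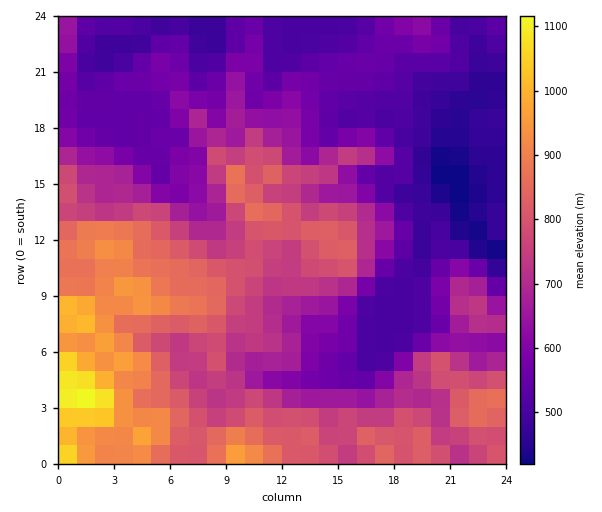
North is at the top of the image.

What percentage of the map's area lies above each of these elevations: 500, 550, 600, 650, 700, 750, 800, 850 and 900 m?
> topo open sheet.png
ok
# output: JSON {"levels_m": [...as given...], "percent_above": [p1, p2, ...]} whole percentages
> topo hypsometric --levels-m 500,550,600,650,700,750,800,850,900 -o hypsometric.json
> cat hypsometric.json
{"levels_m": [500, 550, 600, 650, 700, 750, 800, 850, 900], "percent_above": [88, 71, 60, 52, 44, 35, 25, 15, 9]}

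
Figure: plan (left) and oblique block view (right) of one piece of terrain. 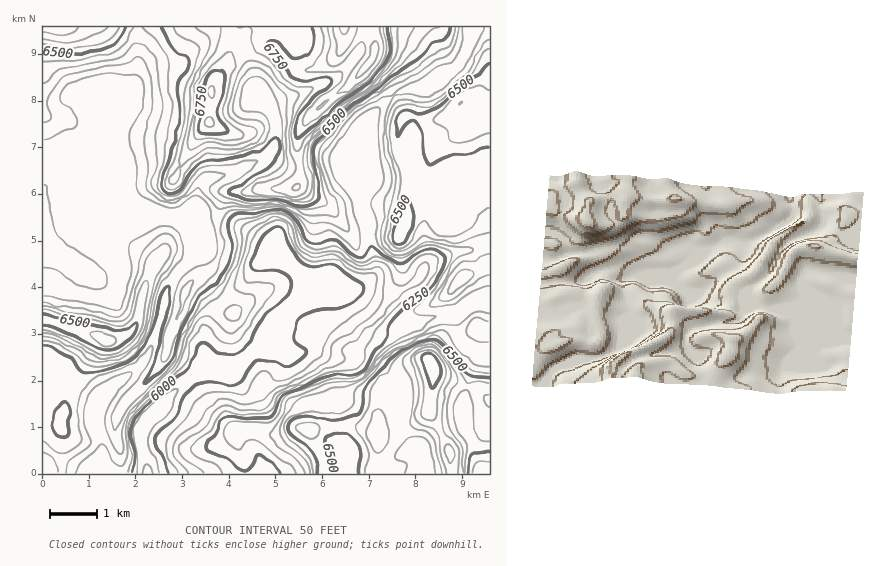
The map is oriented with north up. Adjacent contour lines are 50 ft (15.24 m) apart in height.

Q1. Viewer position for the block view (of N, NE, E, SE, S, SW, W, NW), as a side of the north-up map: N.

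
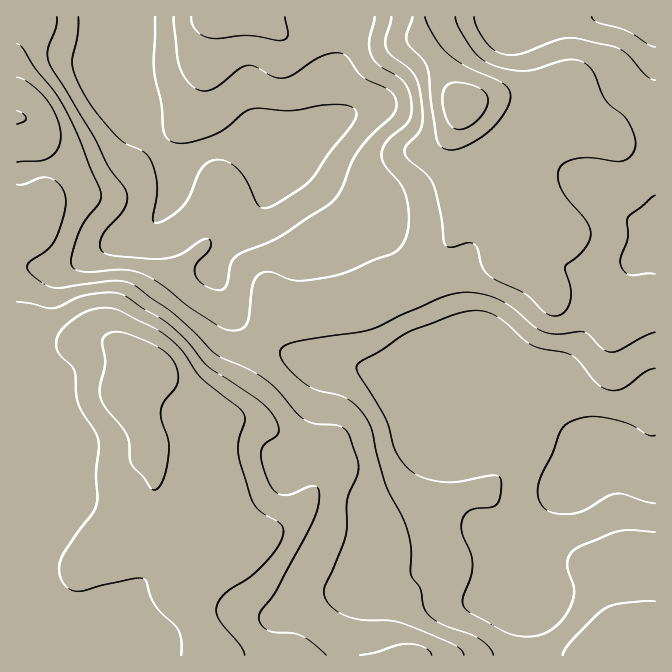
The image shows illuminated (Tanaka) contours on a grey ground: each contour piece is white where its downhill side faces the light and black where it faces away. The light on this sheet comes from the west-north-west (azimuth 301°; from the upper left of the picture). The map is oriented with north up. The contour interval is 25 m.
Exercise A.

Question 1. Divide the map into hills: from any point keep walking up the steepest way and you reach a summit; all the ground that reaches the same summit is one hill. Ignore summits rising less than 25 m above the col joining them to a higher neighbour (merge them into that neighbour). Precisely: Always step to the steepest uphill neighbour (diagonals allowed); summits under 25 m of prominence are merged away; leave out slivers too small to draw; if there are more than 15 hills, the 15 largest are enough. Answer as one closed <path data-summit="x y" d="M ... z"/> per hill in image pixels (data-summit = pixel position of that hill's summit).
<path data-summit="125 397" d="M128 104l1 21-1 5-5 10-11 9-37 15-59 9 0 482 512 1 0-49 6-15-5-22 0-18 9-12 23-50 23-16 31-15 9-1 16 10 10 3 6-1 0-218-6-3-14 11-10 32-17 12-16 18-14 25-25 38-1 7 4 9-8-8-10-5-2 1-115 0-58-21-22-5-17 0-20-4-20-6-20-10-20-15-11-13-18-38 2-14 5-8 6-10 27-28 8-15 2-9-13-23-14-16-17-8-15 3-12 7-31-2-11-12z"/><path data-summit="462 105" d="M655 16l-308 0-4 34-5 15-10 18-2 9 2 23-18 9-58 24-24 0 11 6 9 9 18 30-2 9-8 15-27 28-11 18-2 14 18 38 11 13 20 15 20 10 20 6 20 4 17 0 22 5 58 21 115 0 2-1 10 5 6 6 1-2-3-5 1-7 42-68 13-13 17-12 10-32 11-9 9-1z"/><path data-summit="219 17" d="M345 16l-231 0-1 57 1 7 7 15 15 18 17 29 14 14 28 0 12-7 12-3 33 2 58-24 18-9-2-23 2-9 10-18 5-15 3-22z"/><path data-summit="652 655" d="M624 458l-22 6-38 23-6 8-17 39-12 18 0 18 5 15 0 7-6 15 2 49 126-1 0-183-16-4z"/><path data-summit="17 117" d="M112 16l-96 1 1 156 58-9 37-15 11-9 6-15 0-15-13-25-3-12 1-38z"/>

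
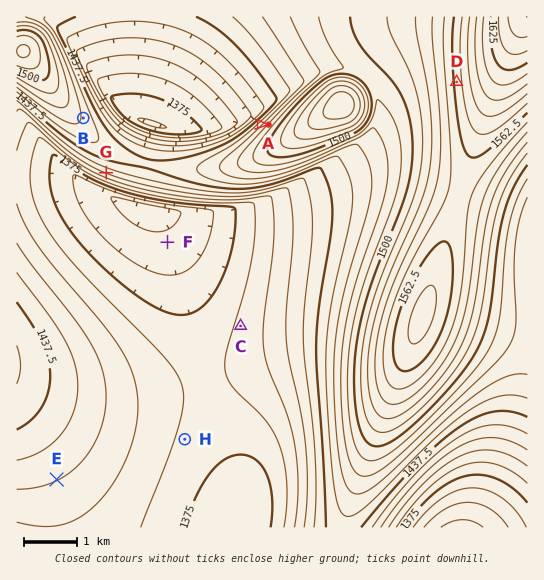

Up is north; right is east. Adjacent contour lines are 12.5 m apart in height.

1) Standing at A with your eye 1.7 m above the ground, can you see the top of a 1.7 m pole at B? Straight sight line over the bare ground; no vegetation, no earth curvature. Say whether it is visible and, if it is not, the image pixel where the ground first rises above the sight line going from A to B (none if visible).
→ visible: true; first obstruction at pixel None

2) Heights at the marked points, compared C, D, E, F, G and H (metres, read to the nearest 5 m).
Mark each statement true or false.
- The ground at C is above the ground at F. true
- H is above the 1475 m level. false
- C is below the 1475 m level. true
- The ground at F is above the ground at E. false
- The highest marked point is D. true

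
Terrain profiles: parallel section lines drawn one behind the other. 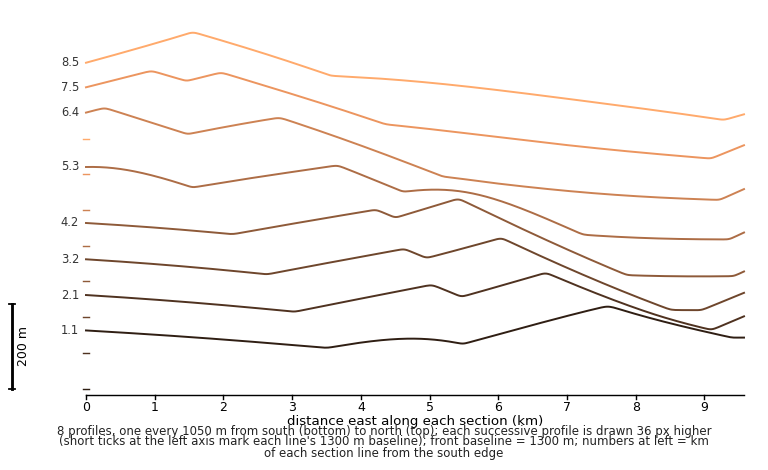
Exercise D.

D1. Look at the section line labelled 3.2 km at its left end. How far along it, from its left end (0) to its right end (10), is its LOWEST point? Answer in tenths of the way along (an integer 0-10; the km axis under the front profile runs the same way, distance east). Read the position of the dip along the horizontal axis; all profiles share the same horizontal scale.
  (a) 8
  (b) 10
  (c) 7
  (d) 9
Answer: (d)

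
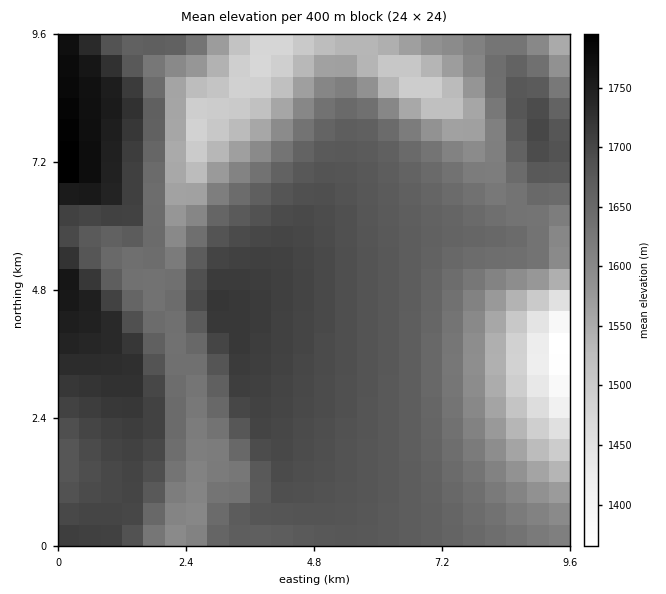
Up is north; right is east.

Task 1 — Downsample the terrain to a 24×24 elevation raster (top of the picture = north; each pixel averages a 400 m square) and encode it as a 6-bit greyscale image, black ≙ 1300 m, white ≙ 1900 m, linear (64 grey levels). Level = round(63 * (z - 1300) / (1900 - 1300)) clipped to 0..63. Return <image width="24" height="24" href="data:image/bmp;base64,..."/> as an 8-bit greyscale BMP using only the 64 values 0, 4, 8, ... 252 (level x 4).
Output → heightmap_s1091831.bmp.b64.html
<image width="24" height="24" href="data:image/bmp;base64,Qk12BgAAAAAAADYEAAAoAAAAGAAAABgAAAABAAgAAAAAAEACAAATCwAAEwsAAAABAAAAAAAAAAAAAAEBAQACAgIAAwMDAAQEBAAFBQUABgYGAAcHBwAICAgACQkJAAoKCgALCwsADAwMAA0NDQAODg4ADw8PABAQEAAREREAEhISABMTEwAUFBQAFRUVABYWFgAXFxcAGBgYABkZGQAaGhoAGxsbABwcHAAdHR0AHh4eAB8fHwAgICAAISEhACIiIgAjIyMAJCQkACUlJQAmJiYAJycnACgoKAApKSkAKioqACsrKwAsLCwALS0tAC4uLgAvLy8AMDAwADExMQAyMjIAMzMzADQ0NAA1NTUANjY2ADc3NwA4ODgAOTk5ADo6OgA7OzsAPDw8AD09PQA+Pj4APz8/AEBAQABBQUEAQkJCAENDQwBEREQARUVFAEZGRgBHR0cASEhIAElJSQBKSkoAS0tLAExMTABNTU0ATk5OAE9PTwBQUFAAUVFRAFJSUgBTU1MAVFRUAFVVVQBWVlYAV1dXAFhYWABZWVkAWlpaAFtbWwBcXFwAXV1dAF5eXgBfX18AYGBgAGFhYQBiYmIAY2NjAGRkZABlZWUAZmZmAGdnZwBoaGgAaWlpAGpqagBra2sAbGxsAG1tbQBubm4Ab29vAHBwcABxcXEAcnJyAHNzcwB0dHQAdXV1AHZ2dgB3d3cAeHh4AHl5eQB6enoAe3t7AHx8fAB9fX0Afn5+AH9/fwCAgIAAgYGBAIKCggCDg4MAhISEAIWFhQCGhoYAh4eHAIiIiACJiYkAioqKAIuLiwCMjIwAjY2NAI6OjgCPj48AkJCQAJGRkQCSkpIAk5OTAJSUlACVlZUAlpaWAJeXlwCYmJgAmZmZAJqamgCbm5sAnJycAJ2dnQCenp4An5+fAKCgoAChoaEAoqKiAKOjowCkpKQApaWlAKampgCnp6cAqKioAKmpqQCqqqoAq6urAKysrACtra0Arq6uAK+vrwCwsLAAsbGxALKysgCzs7MAtLS0ALW1tQC2trYAt7e3ALi4uAC5ubkAurq6ALu7uwC8vLwAvb29AL6+vgC/v78AwMDAAMHBwQDCwsIAw8PDAMTExADFxcUAxsbGAMfHxwDIyMgAycnJAMrKygDLy8sAzMzMAM3NzQDOzs4Az8/PANDQ0ADR0dEA0tLSANPT0wDU1NQA1dXVANbW1gDX19cA2NjYANnZ2QDa2toA29vbANzc3ADd3d0A3t7eAN/f3wDg4OAA4eHhAOLi4gDj4+MA5OTkAOXl5QDm5uYA5+fnAOjo6ADp6ekA6urqAOvr6wDs7OwA7e3tAO7u7gDv7+8A8PDwAPHx8QDy8vIA8/PzAPT09AD19fUA9vb2APf39wD4+PgA+fn5APr6+gD7+/sA/Pz8AP39/QD+/v4A////AKysrKSIfICUmJicnKCgnJycmJSUkIyIhKioqKiUgICQnKCgoKCgoJycmJSQjIiAfKSkqKichICMjJykpKSgoJycmJSQiIB4dKCkqKikjISIiJykpKSgoJycmJCMgHhsZKCkqKyokISIlKSopKSgoJyclJCIfGxgVKSorKyokIiMoKioqKSkoJyYlIyEdGRQQKissLCskIiUqKyoqKSkoJyYlIyAbFhEMLCwtLSokIyYrKyoqKSkoJyYlIh8aFA4JLS0tLSgkIygrKysqKSkoJyYlIh8aEw0HLi4uLCYjJSosKysqKikoKCYlIh8aFA0HLy8uKSQkJywsKysqKikoKCclIx8bFQ8JMC8rJSMkKSwsKysqKikoKCclIyEdGRUQMSwmIyMjKSwrKysqKikoKCclJCIgHx0aLCglJCQiJyorKysqKikoJycmJSQkJCMfKicmJyQfJCgpKioqKikoJycmJSUlJCMgKyorKyQdICUnKSkqKSkoJyYmJSUkIyMhMDAuKyQcHCEkJigpKSgoJyYlJCMiIyUkNDIvKyQbGB0gIyYoKCgnJyYkIyIhJCcnNDIvKyUaFRkcHyMmJycnJiUjIR8hJikoMzIvLCYbFBYYGx8jJSYmJCEeHBwhJyooMzEwLSYbFBUVFxsgIyUjIBsXFxsiKCkmMzEwKyQbGBYUFBccICEeGRUVGB4kKCciMjEtJyIfHRkUEhQYHBwZFhYZHCAkJiQeMi4oJiYmIxwWExMVGBkZGhweHyEjIyAaA=="/>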